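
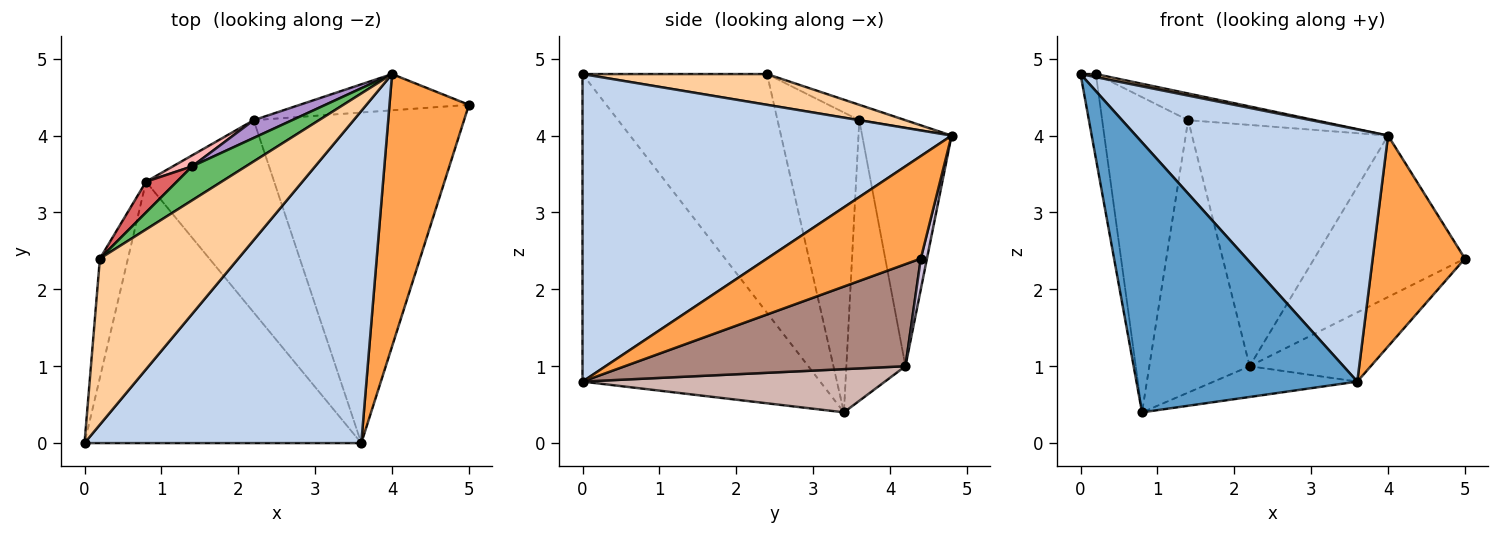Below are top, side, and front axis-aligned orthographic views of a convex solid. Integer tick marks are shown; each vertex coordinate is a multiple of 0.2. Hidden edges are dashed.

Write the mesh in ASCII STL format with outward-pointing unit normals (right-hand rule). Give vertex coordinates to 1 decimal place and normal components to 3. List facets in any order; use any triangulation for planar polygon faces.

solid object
 facet normal -0.612 -0.568 -0.550
  outer loop
   vertex 0.8 3.4 0.4
   vertex 3.6 0.0 0.8
   vertex 0.0 0.0 4.8
  endloop
 endfacet
 facet normal 0.663 -0.453 0.596
  outer loop
   vertex 4.0 4.8 4.0
   vertex 0.0 0.0 4.8
   vertex 3.6 0.0 0.8
  endloop
 endfacet
 facet normal 0.714 -0.429 0.553
  outer loop
   vertex 4.0 4.8 4.0
   vertex 3.6 0.0 0.8
   vertex 5.0 4.4 2.4
  endloop
 endfacet
 facet normal 0.217 -0.018 0.976
  outer loop
   vertex 0.2 2.4 4.8
   vertex 0.0 0.0 4.8
   vertex 4.0 4.8 4.0
  endloop
 endfacet
 facet normal -0.219 0.603 0.767
  outer loop
   vertex 0.2 2.4 4.8
   vertex 4.0 4.8 4.0
   vertex 1.4 3.6 4.2
  endloop
 endfacet
 facet normal -0.990 0.082 -0.116
  outer loop
   vertex 0.2 2.4 4.8
   vertex 0.8 3.4 0.4
   vertex 0.0 0.0 4.8
  endloop
 endfacet
 facet normal -0.687 0.723 0.071
  outer loop
   vertex 0.2 2.4 4.8
   vertex 1.4 3.6 4.2
   vertex 0.8 3.4 0.4
  endloop
 endfacet
 facet normal -0.507 0.861 0.035
  outer loop
   vertex 2.2 4.2 1.0
   vertex 0.8 3.4 0.4
   vertex 1.4 3.6 4.2
  endloop
 endfacet
 facet normal -0.414 0.908 0.067
  outer loop
   vertex 2.2 4.2 1.0
   vertex 1.4 3.6 4.2
   vertex 4.0 4.8 4.0
  endloop
 endfacet
 facet normal 0.040 0.975 -0.219
  outer loop
   vertex 2.2 4.2 1.0
   vertex 4.0 4.8 4.0
   vertex 5.0 4.4 2.4
  endloop
 endfacet
 facet normal 0.429 0.185 -0.884
  outer loop
   vertex 2.2 4.2 1.0
   vertex 5.0 4.4 2.4
   vertex 3.6 0.0 0.8
  endloop
 endfacet
 facet normal 0.316 0.150 -0.937
  outer loop
   vertex 2.2 4.2 1.0
   vertex 3.6 0.0 0.8
   vertex 0.8 3.4 0.4
  endloop
 endfacet
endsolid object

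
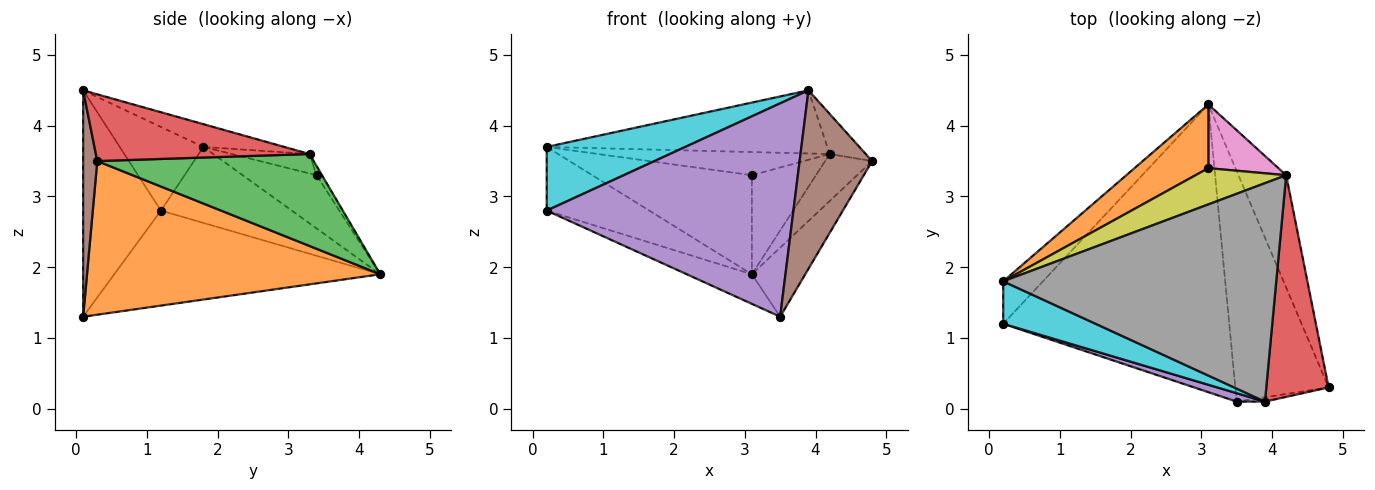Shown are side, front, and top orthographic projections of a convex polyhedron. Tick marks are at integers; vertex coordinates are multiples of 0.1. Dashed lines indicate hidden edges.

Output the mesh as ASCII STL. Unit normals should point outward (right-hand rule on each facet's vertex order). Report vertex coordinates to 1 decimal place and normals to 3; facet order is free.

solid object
 facet normal -0.386 0.094 -0.918
  outer loop
   vertex 3.5 0.1 1.3
   vertex 0.2 1.2 2.8
   vertex 3.1 4.3 1.9
  endloop
 endfacet
 facet normal 0.845 0.154 -0.513
  outer loop
   vertex 3.5 0.1 1.3
   vertex 3.1 4.3 1.9
   vertex 4.8 0.3 3.5
  endloop
 endfacet
 facet normal 0.871 0.189 -0.452
  outer loop
   vertex 4.2 3.3 3.6
   vertex 4.8 0.3 3.5
   vertex 3.1 4.3 1.9
  endloop
 endfacet
 facet normal 0.725 0.122 0.677
  outer loop
   vertex 3.9 0.1 4.5
   vertex 4.8 0.3 3.5
   vertex 4.2 3.3 3.6
  endloop
 endfacet
 facet normal -0.301 -0.953 0.038
  outer loop
   vertex 3.9 0.1 4.5
   vertex 0.2 1.2 2.8
   vertex 3.5 0.1 1.3
  endloop
 endfacet
 facet normal 0.191 -0.981 -0.024
  outer loop
   vertex 3.9 0.1 4.5
   vertex 3.5 0.1 1.3
   vertex 4.8 0.3 3.5
  endloop
 endfacet
 facet normal -0.071 0.839 0.539
  outer loop
   vertex 3.1 3.4 3.3
   vertex 4.2 3.3 3.6
   vertex 3.1 4.3 1.9
  endloop
 endfacet
 facet normal -0.080 0.277 0.958
  outer loop
   vertex 0.2 1.8 3.7
   vertex 3.9 0.1 4.5
   vertex 4.2 3.3 3.6
  endloop
 endfacet
 facet normal -0.178 0.530 0.829
  outer loop
   vertex 0.2 1.8 3.7
   vertex 4.2 3.3 3.6
   vertex 3.1 3.4 3.3
  endloop
 endfacet
 facet normal -0.449 -0.744 0.496
  outer loop
   vertex 0.2 1.8 3.7
   vertex 0.2 1.2 2.8
   vertex 3.9 0.1 4.5
  endloop
 endfacet
 facet normal -0.728 0.571 -0.380
  outer loop
   vertex 0.2 1.8 3.7
   vertex 3.1 4.3 1.9
   vertex 0.2 1.2 2.8
  endloop
 endfacet
 facet normal -0.363 0.784 0.504
  outer loop
   vertex 0.2 1.8 3.7
   vertex 3.1 3.4 3.3
   vertex 3.1 4.3 1.9
  endloop
 endfacet
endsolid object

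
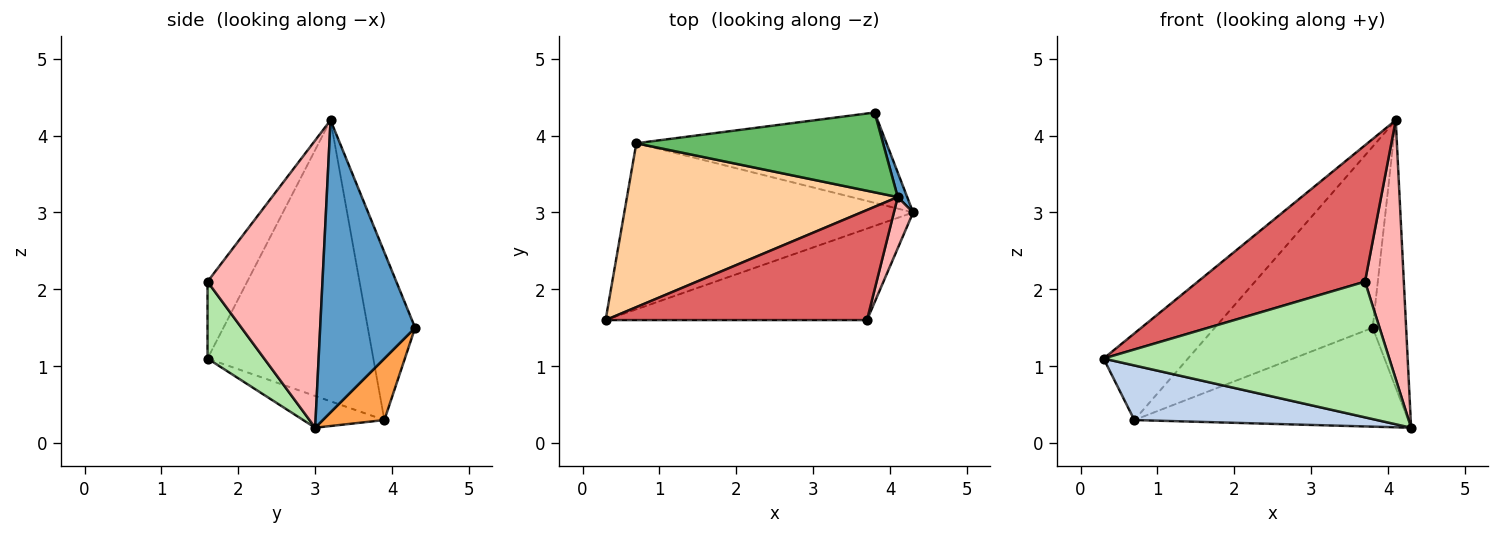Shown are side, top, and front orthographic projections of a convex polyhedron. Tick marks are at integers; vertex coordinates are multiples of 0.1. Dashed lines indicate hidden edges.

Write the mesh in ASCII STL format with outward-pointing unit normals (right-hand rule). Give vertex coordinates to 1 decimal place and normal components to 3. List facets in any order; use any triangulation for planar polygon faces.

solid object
 facet normal 0.943 0.332 0.031
  outer loop
   vertex 4.1 3.2 4.2
   vertex 4.3 3.0 0.2
   vertex 3.8 4.3 1.5
  endloop
 endfacet
 facet normal -0.104 -0.311 -0.945
  outer loop
   vertex 0.7 3.9 0.3
   vertex 4.3 3.0 0.2
   vertex 0.3 1.6 1.1
  endloop
 endfacet
 facet normal 0.164 0.728 -0.665
  outer loop
   vertex 0.7 3.9 0.3
   vertex 3.8 4.3 1.5
   vertex 4.3 3.0 0.2
  endloop
 endfacet
 facet normal -0.676 0.344 0.651
  outer loop
   vertex 0.7 3.9 0.3
   vertex 0.3 1.6 1.1
   vertex 4.1 3.2 4.2
  endloop
 endfacet
 facet normal -0.264 0.883 0.389
  outer loop
   vertex 0.7 3.9 0.3
   vertex 4.1 3.2 4.2
   vertex 3.8 4.3 1.5
  endloop
 endfacet
 facet normal 0.162 -0.818 -0.552
  outer loop
   vertex 3.7 1.6 2.1
   vertex 0.3 1.6 1.1
   vertex 4.3 3.0 0.2
  endloop
 endfacet
 facet normal -0.182 -0.765 0.618
  outer loop
   vertex 3.7 1.6 2.1
   vertex 4.1 3.2 4.2
   vertex 0.3 1.6 1.1
  endloop
 endfacet
 facet normal 0.946 -0.319 0.063
  outer loop
   vertex 3.7 1.6 2.1
   vertex 4.3 3.0 0.2
   vertex 4.1 3.2 4.2
  endloop
 endfacet
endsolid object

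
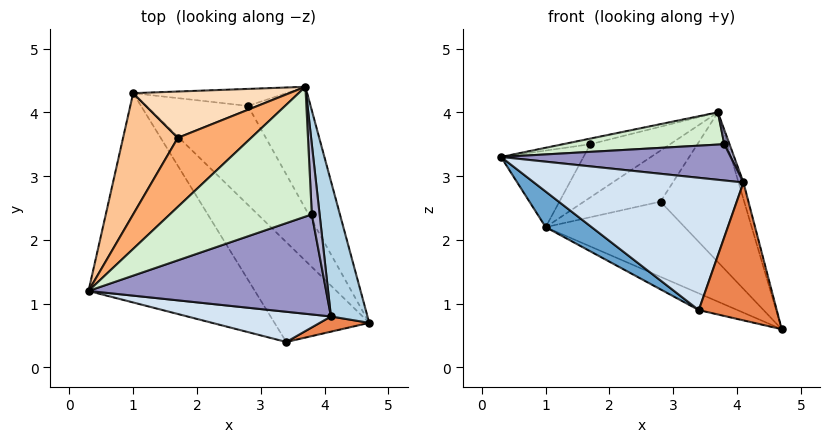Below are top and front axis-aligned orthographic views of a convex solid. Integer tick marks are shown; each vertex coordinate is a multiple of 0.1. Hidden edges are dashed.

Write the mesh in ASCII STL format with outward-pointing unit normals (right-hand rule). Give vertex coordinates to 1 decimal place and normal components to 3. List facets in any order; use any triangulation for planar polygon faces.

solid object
 facet normal -0.628 -0.131 -0.767
  outer loop
   vertex 1.0 4.3 2.2
   vertex 3.4 0.4 0.9
   vertex 0.3 1.2 3.3
  endloop
 endfacet
 facet normal -0.257 0.160 -0.953
  outer loop
   vertex 1.0 4.3 2.2
   vertex 4.7 0.7 0.6
   vertex 3.4 0.4 0.9
  endloop
 endfacet
 facet normal 0.967 0.031 0.251
  outer loop
   vertex 4.1 0.8 2.9
   vertex 4.7 0.7 0.6
   vertex 3.7 4.4 4.0
  endloop
 endfacet
 facet normal -0.079 -0.972 0.222
  outer loop
   vertex 4.1 0.8 2.9
   vertex 0.3 1.2 3.3
   vertex 3.4 0.4 0.9
  endloop
 endfacet
 facet normal 0.247 -0.963 0.106
  outer loop
   vertex 4.1 0.8 2.9
   vertex 3.4 0.4 0.9
   vertex 4.7 0.7 0.6
  endloop
 endfacet
 facet normal -0.271 0.078 0.959
  outer loop
   vertex 1.7 3.6 3.5
   vertex 0.3 1.2 3.3
   vertex 3.7 4.4 4.0
  endloop
 endfacet
 facet normal -0.720 0.371 0.587
  outer loop
   vertex 1.7 3.6 3.5
   vertex 1.0 4.3 2.2
   vertex 0.3 1.2 3.3
  endloop
 endfacet
 facet normal -0.422 0.684 0.595
  outer loop
   vertex 1.7 3.6 3.5
   vertex 3.7 4.4 4.0
   vertex 1.0 4.3 2.2
  endloop
 endfacet
 facet normal 0.586 0.628 -0.511
  outer loop
   vertex 2.8 4.1 2.6
   vertex 3.7 4.4 4.0
   vertex 4.7 0.7 0.6
  endloop
 endfacet
 facet normal 0.237 0.588 -0.774
  outer loop
   vertex 2.8 4.1 2.6
   vertex 4.7 0.7 0.6
   vertex 1.0 4.3 2.2
  endloop
 endfacet
 facet normal 0.173 0.934 -0.311
  outer loop
   vertex 2.8 4.1 2.6
   vertex 1.0 4.3 2.2
   vertex 3.7 4.4 4.0
  endloop
 endfacet
 facet normal 0.027 -0.241 0.970
  outer loop
   vertex 3.8 2.4 3.5
   vertex 3.7 4.4 4.0
   vertex 0.3 1.2 3.3
  endloop
 endfacet
 facet normal 0.063 -0.340 0.938
  outer loop
   vertex 3.8 2.4 3.5
   vertex 0.3 1.2 3.3
   vertex 4.1 0.8 2.9
  endloop
 endfacet
 facet normal 0.665 -0.150 0.732
  outer loop
   vertex 3.8 2.4 3.5
   vertex 4.1 0.8 2.9
   vertex 3.7 4.4 4.0
  endloop
 endfacet
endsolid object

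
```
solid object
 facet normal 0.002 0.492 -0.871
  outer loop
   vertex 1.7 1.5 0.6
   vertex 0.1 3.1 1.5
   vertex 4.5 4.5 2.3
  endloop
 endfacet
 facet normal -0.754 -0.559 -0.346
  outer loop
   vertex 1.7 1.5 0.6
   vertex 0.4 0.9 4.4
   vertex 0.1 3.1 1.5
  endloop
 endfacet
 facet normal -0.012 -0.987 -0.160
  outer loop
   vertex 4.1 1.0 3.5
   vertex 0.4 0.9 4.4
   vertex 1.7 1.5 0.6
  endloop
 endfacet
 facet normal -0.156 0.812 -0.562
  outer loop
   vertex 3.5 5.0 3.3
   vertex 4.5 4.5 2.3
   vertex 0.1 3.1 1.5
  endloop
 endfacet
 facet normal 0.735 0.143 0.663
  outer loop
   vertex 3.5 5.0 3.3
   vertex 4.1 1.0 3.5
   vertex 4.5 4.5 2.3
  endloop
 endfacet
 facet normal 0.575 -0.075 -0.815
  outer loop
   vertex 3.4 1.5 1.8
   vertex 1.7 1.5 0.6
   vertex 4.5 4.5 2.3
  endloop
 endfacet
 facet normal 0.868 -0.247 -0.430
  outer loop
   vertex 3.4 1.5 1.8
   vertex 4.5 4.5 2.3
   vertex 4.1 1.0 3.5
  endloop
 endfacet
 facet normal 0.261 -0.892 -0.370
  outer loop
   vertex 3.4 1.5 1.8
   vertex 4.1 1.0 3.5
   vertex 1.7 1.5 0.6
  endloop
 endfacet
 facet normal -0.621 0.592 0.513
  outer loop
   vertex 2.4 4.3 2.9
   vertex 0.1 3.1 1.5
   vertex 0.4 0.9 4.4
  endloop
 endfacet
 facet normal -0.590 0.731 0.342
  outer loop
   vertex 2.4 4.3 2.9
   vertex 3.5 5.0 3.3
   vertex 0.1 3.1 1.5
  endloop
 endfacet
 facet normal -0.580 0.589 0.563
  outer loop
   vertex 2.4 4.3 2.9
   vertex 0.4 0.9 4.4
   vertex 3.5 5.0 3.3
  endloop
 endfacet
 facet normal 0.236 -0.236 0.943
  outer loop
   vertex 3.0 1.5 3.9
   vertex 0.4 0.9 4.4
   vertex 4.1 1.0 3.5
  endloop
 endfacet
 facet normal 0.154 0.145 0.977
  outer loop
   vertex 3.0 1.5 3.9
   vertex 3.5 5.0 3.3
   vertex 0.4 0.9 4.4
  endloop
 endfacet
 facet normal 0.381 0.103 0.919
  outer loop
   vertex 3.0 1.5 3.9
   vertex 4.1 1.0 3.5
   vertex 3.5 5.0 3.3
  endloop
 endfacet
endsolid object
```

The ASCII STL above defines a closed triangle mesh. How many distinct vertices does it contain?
9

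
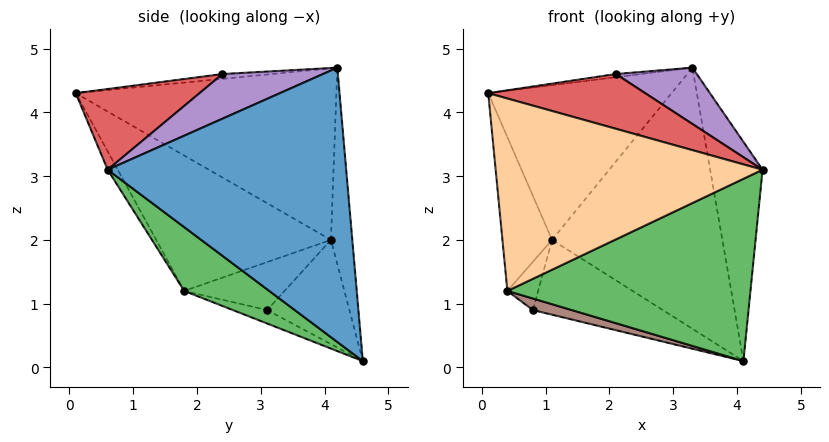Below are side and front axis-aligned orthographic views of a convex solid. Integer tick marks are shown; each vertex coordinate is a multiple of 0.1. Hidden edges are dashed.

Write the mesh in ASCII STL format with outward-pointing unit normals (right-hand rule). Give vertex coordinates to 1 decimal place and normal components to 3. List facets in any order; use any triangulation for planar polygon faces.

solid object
 facet normal 0.960 0.211 0.185
  outer loop
   vertex 3.3 4.2 4.7
   vertex 4.4 0.6 3.1
   vertex 4.1 4.6 0.1
  endloop
 endfacet
 facet normal -0.687 0.484 0.542
  outer loop
   vertex 1.1 4.1 2.0
   vertex 0.1 0.1 4.3
   vertex 3.3 4.2 4.7
  endloop
 endfacet
 facet normal -0.124 0.990 0.065
  outer loop
   vertex 1.1 4.1 2.0
   vertex 3.3 4.2 4.7
   vertex 4.1 4.6 0.1
  endloop
 endfacet
 facet normal -0.033 -0.875 -0.483
  outer loop
   vertex 0.4 1.8 1.2
   vertex 4.4 0.6 3.1
   vertex 0.1 0.1 4.3
  endloop
 endfacet
 facet normal 0.202 -0.578 -0.791
  outer loop
   vertex 0.4 1.8 1.2
   vertex 4.1 4.6 0.1
   vertex 4.4 0.6 3.1
  endloop
 endfacet
 facet normal -0.960 0.273 0.057
  outer loop
   vertex 0.4 1.8 1.2
   vertex 0.1 0.1 4.3
   vertex 1.1 4.1 2.0
  endloop
 endfacet
 facet normal 0.289 -0.367 0.884
  outer loop
   vertex 2.1 2.4 4.6
   vertex 0.1 0.1 4.3
   vertex 4.4 0.6 3.1
  endloop
 endfacet
 facet normal -0.341 0.176 0.924
  outer loop
   vertex 2.1 2.4 4.6
   vertex 3.3 4.2 4.7
   vertex 0.1 0.1 4.3
  endloop
 endfacet
 facet normal 0.356 -0.287 0.890
  outer loop
   vertex 2.1 2.4 4.6
   vertex 4.4 0.6 3.1
   vertex 3.3 4.2 4.7
  endloop
 endfacet
 facet normal -0.454 0.717 -0.528
  outer loop
   vertex 0.8 3.1 0.9
   vertex 1.1 4.1 2.0
   vertex 4.1 4.6 0.1
  endloop
 endfacet
 facet normal -0.155 -0.176 -0.972
  outer loop
   vertex 0.8 3.1 0.9
   vertex 4.1 4.6 0.1
   vertex 0.4 1.8 1.2
  endloop
 endfacet
 facet normal -0.956 0.293 -0.006
  outer loop
   vertex 0.8 3.1 0.9
   vertex 0.4 1.8 1.2
   vertex 1.1 4.1 2.0
  endloop
 endfacet
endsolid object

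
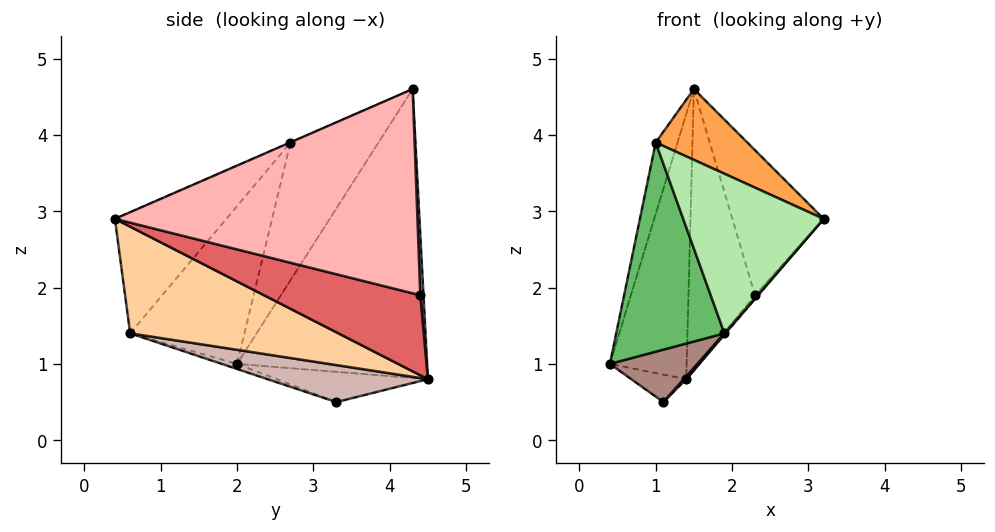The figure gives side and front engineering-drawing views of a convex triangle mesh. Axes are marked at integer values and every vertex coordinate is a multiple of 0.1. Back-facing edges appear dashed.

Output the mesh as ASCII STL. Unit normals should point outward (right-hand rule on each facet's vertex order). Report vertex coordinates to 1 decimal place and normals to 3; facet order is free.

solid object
 facet normal -0.926 0.374 0.044
  outer loop
   vertex 1.5 4.3 4.6
   vertex 1.4 4.5 0.8
   vertex 0.4 2.0 1.0
  endloop
 endfacet
 facet normal -0.961 0.238 0.141
  outer loop
   vertex 1.0 2.7 3.9
   vertex 1.5 4.3 4.6
   vertex 0.4 2.0 1.0
  endloop
 endfacet
 facet normal -0.002 -0.400 0.916
  outer loop
   vertex 1.0 2.7 3.9
   vertex 3.2 0.4 2.9
   vertex 1.5 4.3 4.6
  endloop
 endfacet
 facet normal 0.755 -0.004 -0.655
  outer loop
   vertex 1.9 0.6 1.4
   vertex 1.4 4.5 0.8
   vertex 3.2 0.4 2.9
  endloop
 endfacet
 facet normal -0.692 -0.656 0.301
  outer loop
   vertex 1.9 0.6 1.4
   vertex 1.0 2.7 3.9
   vertex 0.4 2.0 1.0
  endloop
 endfacet
 facet normal -0.570 -0.719 0.398
  outer loop
   vertex 1.9 0.6 1.4
   vertex 3.2 0.4 2.9
   vertex 1.0 2.7 3.9
  endloop
 endfacet
 facet normal 0.775 0.016 -0.632
  outer loop
   vertex 2.3 4.4 1.9
   vertex 3.2 0.4 2.9
   vertex 1.4 4.5 0.8
  endloop
 endfacet
 facet normal 0.918 0.277 0.282
  outer loop
   vertex 2.3 4.4 1.9
   vertex 1.5 4.3 4.6
   vertex 3.2 0.4 2.9
  endloop
 endfacet
 facet normal 0.048 0.998 0.051
  outer loop
   vertex 2.3 4.4 1.9
   vertex 1.4 4.5 0.8
   vertex 1.5 4.3 4.6
  endloop
 endfacet
 facet normal -0.864 0.314 -0.393
  outer loop
   vertex 1.1 3.3 0.5
   vertex 0.4 2.0 1.0
   vertex 1.4 4.5 0.8
  endloop
 endfacet
 facet normal -0.058 -0.331 -0.942
  outer loop
   vertex 1.1 3.3 0.5
   vertex 1.9 0.6 1.4
   vertex 0.4 2.0 1.0
  endloop
 endfacet
 facet normal 0.730 -0.012 -0.684
  outer loop
   vertex 1.1 3.3 0.5
   vertex 1.4 4.5 0.8
   vertex 1.9 0.6 1.4
  endloop
 endfacet
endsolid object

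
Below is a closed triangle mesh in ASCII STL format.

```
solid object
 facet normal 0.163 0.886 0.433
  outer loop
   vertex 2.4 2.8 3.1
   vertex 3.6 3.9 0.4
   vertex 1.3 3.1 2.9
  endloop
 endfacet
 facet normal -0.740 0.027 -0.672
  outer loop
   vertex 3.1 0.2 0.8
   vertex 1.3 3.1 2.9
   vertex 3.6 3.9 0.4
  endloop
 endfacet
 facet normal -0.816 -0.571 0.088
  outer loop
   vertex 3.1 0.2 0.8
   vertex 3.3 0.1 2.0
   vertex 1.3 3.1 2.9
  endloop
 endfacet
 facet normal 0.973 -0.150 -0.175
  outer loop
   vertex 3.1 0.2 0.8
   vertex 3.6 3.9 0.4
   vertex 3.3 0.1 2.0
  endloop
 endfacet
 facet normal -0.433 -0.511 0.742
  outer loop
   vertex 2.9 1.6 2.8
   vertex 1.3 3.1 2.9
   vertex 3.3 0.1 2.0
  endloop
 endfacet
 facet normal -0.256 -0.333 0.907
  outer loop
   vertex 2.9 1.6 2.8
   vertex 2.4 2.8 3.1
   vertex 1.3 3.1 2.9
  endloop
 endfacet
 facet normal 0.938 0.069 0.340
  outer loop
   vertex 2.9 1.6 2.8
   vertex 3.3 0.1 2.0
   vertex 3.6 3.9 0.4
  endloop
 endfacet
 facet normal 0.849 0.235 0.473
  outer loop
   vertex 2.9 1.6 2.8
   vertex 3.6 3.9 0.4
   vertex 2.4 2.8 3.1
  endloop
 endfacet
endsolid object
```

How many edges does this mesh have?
12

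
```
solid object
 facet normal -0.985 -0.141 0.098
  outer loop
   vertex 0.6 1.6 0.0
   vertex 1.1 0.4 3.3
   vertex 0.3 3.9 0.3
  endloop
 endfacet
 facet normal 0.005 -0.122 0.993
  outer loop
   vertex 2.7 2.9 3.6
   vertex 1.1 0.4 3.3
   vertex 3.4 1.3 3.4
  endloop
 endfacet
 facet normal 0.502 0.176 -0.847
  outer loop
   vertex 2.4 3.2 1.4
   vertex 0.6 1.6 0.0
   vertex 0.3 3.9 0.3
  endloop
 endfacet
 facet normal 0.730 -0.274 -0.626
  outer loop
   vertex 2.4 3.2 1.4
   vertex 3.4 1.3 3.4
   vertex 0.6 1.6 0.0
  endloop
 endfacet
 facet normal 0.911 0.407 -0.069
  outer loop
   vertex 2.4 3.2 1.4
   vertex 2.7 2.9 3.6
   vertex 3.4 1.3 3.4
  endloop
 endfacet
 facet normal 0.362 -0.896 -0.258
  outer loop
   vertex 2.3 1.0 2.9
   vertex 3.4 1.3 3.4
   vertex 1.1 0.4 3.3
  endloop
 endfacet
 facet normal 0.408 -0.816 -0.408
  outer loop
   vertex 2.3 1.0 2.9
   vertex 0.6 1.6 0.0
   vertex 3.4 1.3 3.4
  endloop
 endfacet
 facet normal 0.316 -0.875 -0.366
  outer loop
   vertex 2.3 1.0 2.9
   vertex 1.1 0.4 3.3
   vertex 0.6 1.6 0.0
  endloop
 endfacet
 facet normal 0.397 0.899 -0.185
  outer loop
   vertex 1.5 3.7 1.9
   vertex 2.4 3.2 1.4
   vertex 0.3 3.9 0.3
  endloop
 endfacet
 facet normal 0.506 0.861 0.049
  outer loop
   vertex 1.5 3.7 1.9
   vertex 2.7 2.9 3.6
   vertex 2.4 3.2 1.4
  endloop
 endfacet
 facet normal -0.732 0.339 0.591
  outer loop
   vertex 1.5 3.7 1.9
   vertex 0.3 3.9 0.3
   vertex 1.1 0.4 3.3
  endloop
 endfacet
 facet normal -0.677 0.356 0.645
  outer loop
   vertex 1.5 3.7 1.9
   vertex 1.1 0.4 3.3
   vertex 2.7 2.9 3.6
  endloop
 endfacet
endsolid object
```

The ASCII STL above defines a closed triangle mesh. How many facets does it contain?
12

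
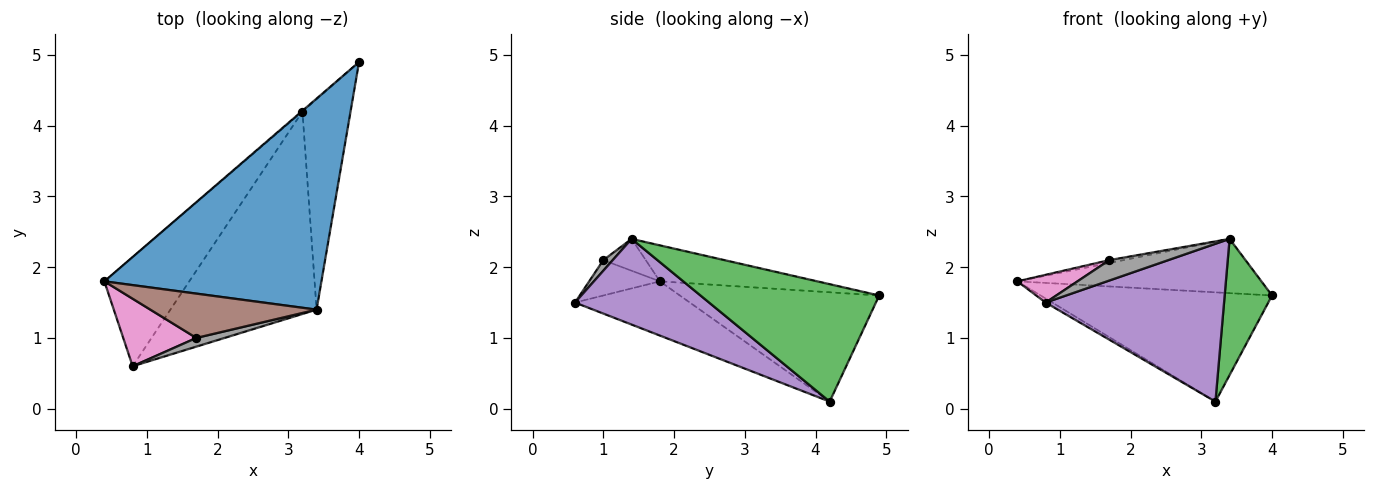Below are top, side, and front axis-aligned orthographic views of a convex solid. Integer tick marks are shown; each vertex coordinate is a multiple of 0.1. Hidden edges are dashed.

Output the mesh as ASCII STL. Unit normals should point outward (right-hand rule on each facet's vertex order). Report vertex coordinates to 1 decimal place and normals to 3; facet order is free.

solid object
 facet normal -0.158 0.246 0.956
  outer loop
   vertex 3.4 1.4 2.4
   vertex 4.0 4.9 1.6
   vertex 0.4 1.8 1.8
  endloop
 endfacet
 facet normal -0.653 0.758 -0.005
  outer loop
   vertex 3.2 4.2 0.1
   vertex 0.4 1.8 1.8
   vertex 4.0 4.9 1.6
  endloop
 endfacet
 facet normal 0.899 -0.238 -0.368
  outer loop
   vertex 3.2 4.2 0.1
   vertex 4.0 4.9 1.6
   vertex 3.4 1.4 2.4
  endloop
 endfacet
 facet normal -0.538 0.031 -0.842
  outer loop
   vertex 0.8 0.6 1.5
   vertex 0.4 1.8 1.8
   vertex 3.2 4.2 0.1
  endloop
 endfacet
 facet normal 0.420 -0.558 -0.716
  outer loop
   vertex 0.8 0.6 1.5
   vertex 3.2 4.2 0.1
   vertex 3.4 1.4 2.4
  endloop
 endfacet
 facet normal -0.188 0.063 0.980
  outer loop
   vertex 1.7 1.0 2.1
   vertex 3.4 1.4 2.4
   vertex 0.4 1.8 1.8
  endloop
 endfacet
 facet normal -0.408 -0.347 0.844
  outer loop
   vertex 1.7 1.0 2.1
   vertex 0.4 1.8 1.8
   vertex 0.8 0.6 1.5
  endloop
 endfacet
 facet normal 0.146 -0.910 0.388
  outer loop
   vertex 1.7 1.0 2.1
   vertex 0.8 0.6 1.5
   vertex 3.4 1.4 2.4
  endloop
 endfacet
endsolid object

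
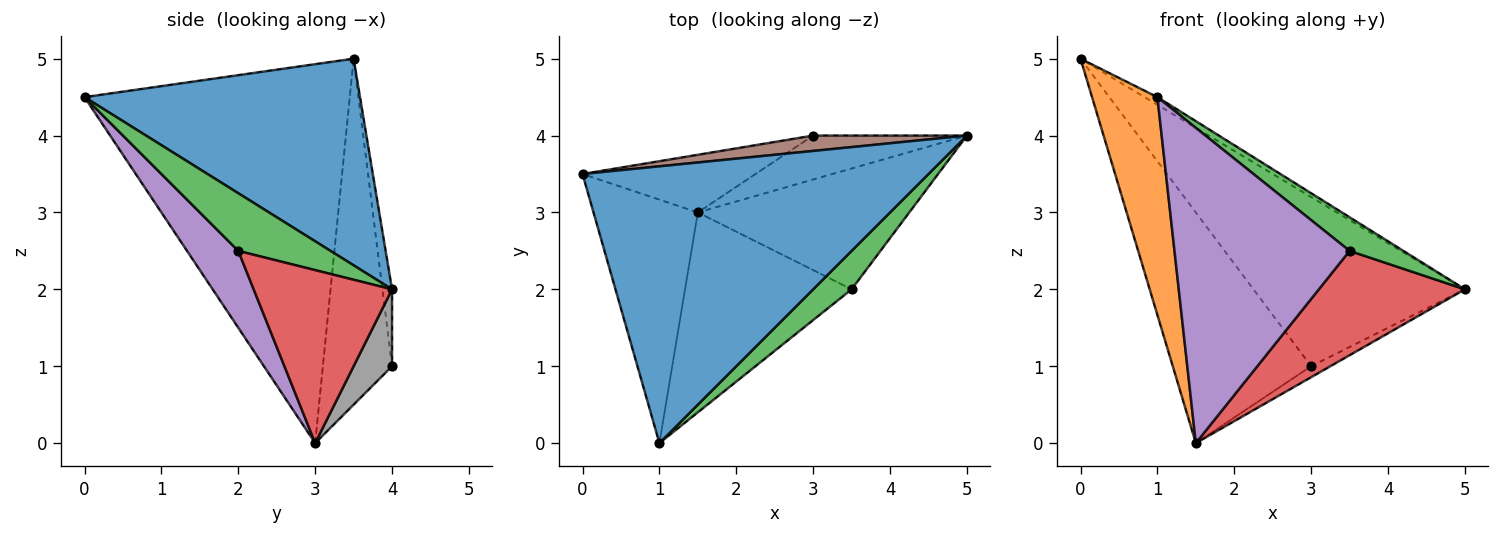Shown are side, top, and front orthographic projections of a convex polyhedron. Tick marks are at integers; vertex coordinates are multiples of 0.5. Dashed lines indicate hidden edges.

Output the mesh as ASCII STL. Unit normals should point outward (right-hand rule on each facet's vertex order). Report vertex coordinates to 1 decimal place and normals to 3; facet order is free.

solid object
 facet normal 0.513 0.024 0.858
  outer loop
   vertex 1.0 0.0 4.5
   vertex 5.0 4.0 2.0
   vertex 0.0 3.5 5.0
  endloop
 endfacet
 facet normal -0.938 -0.231 -0.258
  outer loop
   vertex 1.5 3.0 0.0
   vertex 1.0 0.0 4.5
   vertex 0.0 3.5 5.0
  endloop
 endfacet
 facet normal 0.749 -0.437 0.499
  outer loop
   vertex 3.5 2.0 2.5
   vertex 5.0 4.0 2.0
   vertex 1.0 0.0 4.5
  endloop
 endfacet
 facet normal 0.526 -0.556 -0.643
  outer loop
   vertex 3.5 2.0 2.5
   vertex 1.5 3.0 0.0
   vertex 5.0 4.0 2.0
  endloop
 endfacet
 facet normal 0.240 -0.820 -0.520
  outer loop
   vertex 3.5 2.0 2.5
   vertex 1.0 0.0 4.5
   vertex 1.5 3.0 0.0
  endloop
 endfacet
 facet normal -0.045 0.995 0.090
  outer loop
   vertex 3.0 4.0 1.0
   vertex 0.0 3.5 5.0
   vertex 5.0 4.0 2.0
  endloop
 endfacet
 facet normal -0.436 0.873 -0.218
  outer loop
   vertex 3.0 4.0 1.0
   vertex 1.5 3.0 0.0
   vertex 0.0 3.5 5.0
  endloop
 endfacet
 facet normal 0.436 0.218 -0.873
  outer loop
   vertex 3.0 4.0 1.0
   vertex 5.0 4.0 2.0
   vertex 1.5 3.0 0.0
  endloop
 endfacet
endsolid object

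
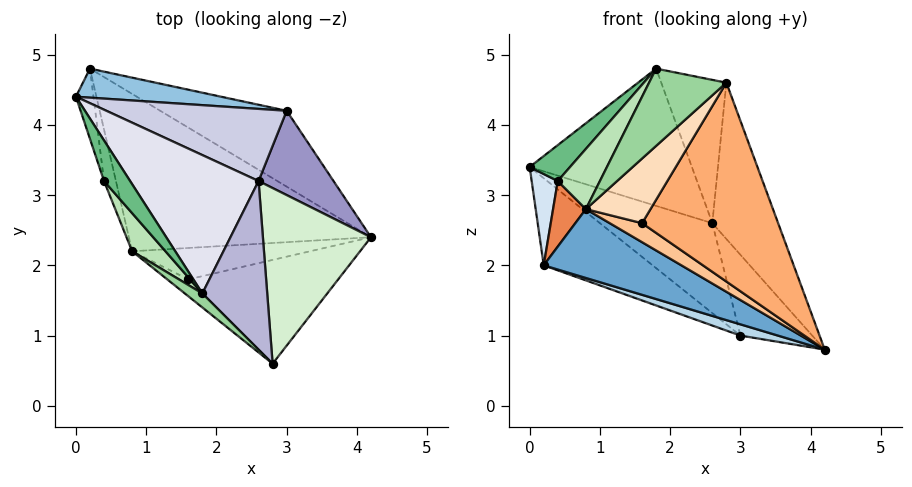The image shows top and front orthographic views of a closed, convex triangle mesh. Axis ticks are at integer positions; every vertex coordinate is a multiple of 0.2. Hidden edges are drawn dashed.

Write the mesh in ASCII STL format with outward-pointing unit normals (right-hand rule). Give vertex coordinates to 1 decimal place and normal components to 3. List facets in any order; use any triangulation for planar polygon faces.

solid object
 facet normal -0.458 -0.356 -0.814
  outer loop
   vertex 0.8 2.2 2.8
   vertex 0.2 4.8 2.0
   vertex 4.2 2.4 0.8
  endloop
 endfacet
 facet normal 0.302 0.905 0.302
  outer loop
   vertex 3.0 4.2 1.0
   vertex 0.2 4.8 2.0
   vertex 0.0 4.4 3.4
  endloop
 endfacet
 facet normal -0.359 -0.137 -0.923
  outer loop
   vertex 3.0 4.2 1.0
   vertex 4.2 2.4 0.8
   vertex 0.2 4.8 2.0
  endloop
 endfacet
 facet normal -0.937 -0.277 -0.213
  outer loop
   vertex 0.4 3.2 3.2
   vertex 0.0 4.4 3.4
   vertex 0.2 4.8 2.0
  endloop
 endfacet
 facet normal -0.933 -0.284 -0.223
  outer loop
   vertex 0.4 3.2 3.2
   vertex 0.2 4.8 2.0
   vertex 0.8 2.2 2.8
  endloop
 endfacet
 facet normal -0.115 -0.881 -0.460
  outer loop
   vertex 1.6 1.8 2.6
   vertex 4.2 2.4 0.8
   vertex 2.8 0.6 4.6
  endloop
 endfacet
 facet normal -0.427 -0.468 -0.773
  outer loop
   vertex 1.6 1.8 2.6
   vertex 0.8 2.2 2.8
   vertex 4.2 2.4 0.8
  endloop
 endfacet
 facet normal -0.480 -0.849 -0.221
  outer loop
   vertex 1.6 1.8 2.6
   vertex 2.8 0.6 4.6
   vertex 0.8 2.2 2.8
  endloop
 endfacet
 facet normal -0.850 -0.349 0.395
  outer loop
   vertex 1.8 1.6 4.8
   vertex 0.0 4.4 3.4
   vertex 0.4 3.2 3.2
  endloop
 endfacet
 facet normal -0.688 -0.714 0.130
  outer loop
   vertex 1.8 1.6 4.8
   vertex 0.8 2.2 2.8
   vertex 2.8 0.6 4.6
  endloop
 endfacet
 facet normal -0.845 -0.452 0.287
  outer loop
   vertex 1.8 1.6 4.8
   vertex 0.4 3.2 3.2
   vertex 0.8 2.2 2.8
  endloop
 endfacet
 facet normal 0.761 0.431 0.485
  outer loop
   vertex 2.6 3.2 2.6
   vertex 2.8 0.6 4.6
   vertex 4.2 2.4 0.8
  endloop
 endfacet
 facet normal 0.757 0.452 0.472
  outer loop
   vertex 2.6 3.2 2.6
   vertex 4.2 2.4 0.8
   vertex 3.0 4.2 1.0
  endloop
 endfacet
 facet normal 0.625 0.506 0.595
  outer loop
   vertex 2.6 3.2 2.6
   vertex 1.8 1.6 4.8
   vertex 2.8 0.6 4.6
  endloop
 endfacet
 facet normal 0.484 0.683 0.548
  outer loop
   vertex 2.6 3.2 2.6
   vertex 3.0 4.2 1.0
   vertex 0.0 4.4 3.4
  endloop
 endfacet
 facet normal 0.478 0.619 0.624
  outer loop
   vertex 2.6 3.2 2.6
   vertex 0.0 4.4 3.4
   vertex 1.8 1.6 4.8
  endloop
 endfacet
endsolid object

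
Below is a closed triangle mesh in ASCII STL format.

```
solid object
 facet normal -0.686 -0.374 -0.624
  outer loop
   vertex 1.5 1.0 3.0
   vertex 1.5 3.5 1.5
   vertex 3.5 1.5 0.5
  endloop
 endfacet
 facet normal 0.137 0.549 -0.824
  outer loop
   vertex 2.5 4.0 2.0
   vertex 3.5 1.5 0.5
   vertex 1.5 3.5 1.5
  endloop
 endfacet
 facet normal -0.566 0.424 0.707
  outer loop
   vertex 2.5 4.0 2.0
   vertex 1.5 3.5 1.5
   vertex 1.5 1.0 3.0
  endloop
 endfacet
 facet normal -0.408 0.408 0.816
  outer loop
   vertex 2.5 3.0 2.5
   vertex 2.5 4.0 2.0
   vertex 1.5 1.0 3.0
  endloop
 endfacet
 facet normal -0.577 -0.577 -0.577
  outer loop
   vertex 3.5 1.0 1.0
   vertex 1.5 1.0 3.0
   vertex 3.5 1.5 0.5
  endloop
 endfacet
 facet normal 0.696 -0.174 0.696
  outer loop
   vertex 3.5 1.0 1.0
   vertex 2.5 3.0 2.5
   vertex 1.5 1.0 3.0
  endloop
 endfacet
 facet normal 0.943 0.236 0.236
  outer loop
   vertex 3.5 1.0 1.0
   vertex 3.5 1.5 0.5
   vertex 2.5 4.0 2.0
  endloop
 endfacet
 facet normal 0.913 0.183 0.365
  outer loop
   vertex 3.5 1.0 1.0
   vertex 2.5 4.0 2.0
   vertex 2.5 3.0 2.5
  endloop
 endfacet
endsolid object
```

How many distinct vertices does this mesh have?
6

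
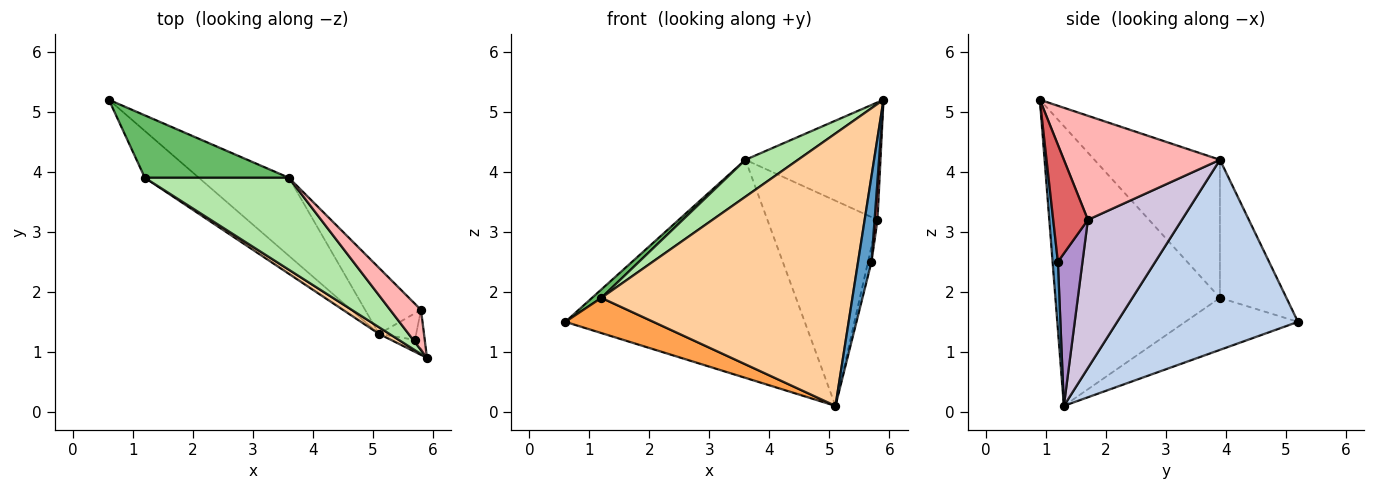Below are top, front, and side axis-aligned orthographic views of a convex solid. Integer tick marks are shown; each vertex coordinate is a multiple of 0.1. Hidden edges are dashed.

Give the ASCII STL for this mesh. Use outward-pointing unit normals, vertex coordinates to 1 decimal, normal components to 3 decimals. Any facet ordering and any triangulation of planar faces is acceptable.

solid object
 facet normal 0.364 -0.922 -0.129
  outer loop
   vertex 5.7 1.2 2.5
   vertex 5.9 0.9 5.2
   vertex 5.1 1.3 0.1
  endloop
 endfacet
 facet normal 0.580 0.767 -0.275
  outer loop
   vertex 3.6 3.9 4.2
   vertex 5.1 1.3 0.1
   vertex 0.6 5.2 1.5
  endloop
 endfacet
 facet normal -0.610 -0.476 -0.633
  outer loop
   vertex 1.2 3.9 1.9
   vertex 0.6 5.2 1.5
   vertex 5.1 1.3 0.1
  endloop
 endfacet
 facet normal -0.548 -0.836 0.020
  outer loop
   vertex 1.2 3.9 1.9
   vertex 5.1 1.3 0.1
   vertex 5.9 0.9 5.2
  endloop
 endfacet
 facet normal -0.689 -0.097 0.719
  outer loop
   vertex 1.2 3.9 1.9
   vertex 3.6 3.9 4.2
   vertex 0.6 5.2 1.5
  endloop
 endfacet
 facet normal -0.665 -0.278 0.693
  outer loop
   vertex 1.2 3.9 1.9
   vertex 5.9 0.9 5.2
   vertex 3.6 3.9 4.2
  endloop
 endfacet
 facet normal 0.993 -0.083 -0.083
  outer loop
   vertex 5.8 1.7 3.2
   vertex 5.9 0.9 5.2
   vertex 5.7 1.2 2.5
  endloop
 endfacet
 facet normal 0.738 0.639 0.219
  outer loop
   vertex 5.8 1.7 3.2
   vertex 3.6 3.9 4.2
   vertex 5.9 0.9 5.2
  endloop
 endfacet
 facet normal 0.962 0.136 -0.235
  outer loop
   vertex 5.8 1.7 3.2
   vertex 5.7 1.2 2.5
   vertex 5.1 1.3 0.1
  endloop
 endfacet
 facet normal 0.631 0.739 -0.238
  outer loop
   vertex 5.8 1.7 3.2
   vertex 5.1 1.3 0.1
   vertex 3.6 3.9 4.2
  endloop
 endfacet
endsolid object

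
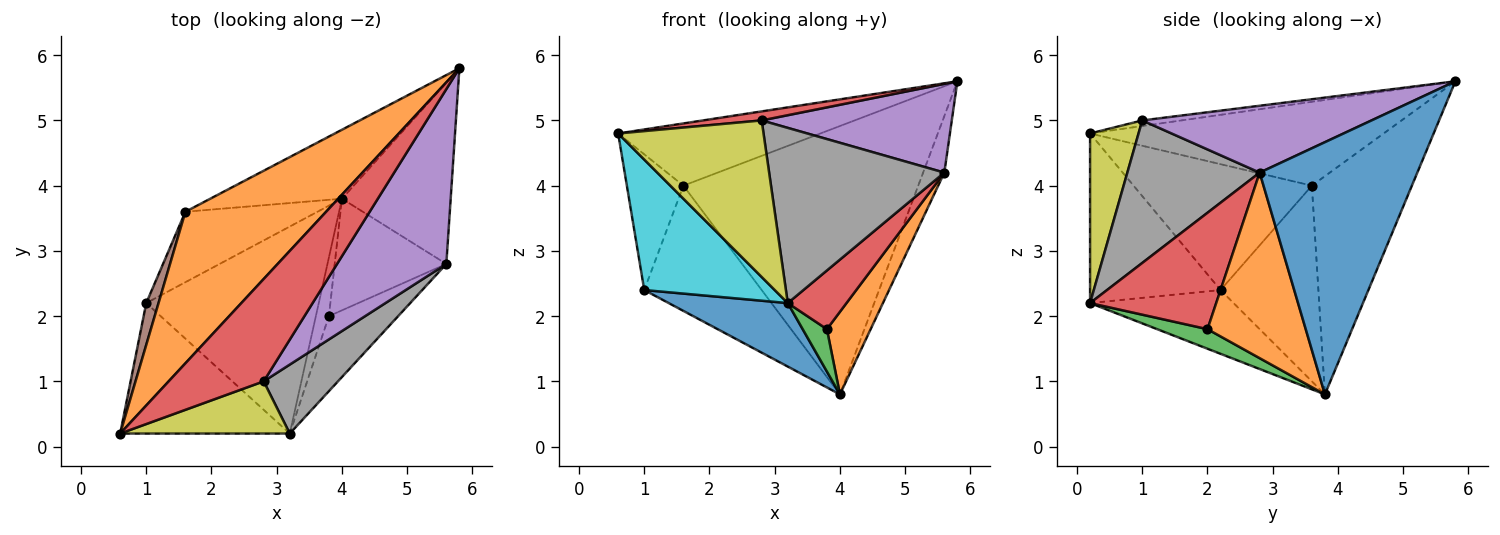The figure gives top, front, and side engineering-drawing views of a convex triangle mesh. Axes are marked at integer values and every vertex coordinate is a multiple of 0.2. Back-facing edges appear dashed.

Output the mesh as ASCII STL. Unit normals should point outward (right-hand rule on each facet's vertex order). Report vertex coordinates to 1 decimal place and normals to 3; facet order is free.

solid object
 facet normal 0.911 0.123 -0.393
  outer loop
   vertex 5.6 2.8 4.2
   vertex 4.0 3.8 0.8
   vertex 5.8 5.8 5.6
  endloop
 endfacet
 facet normal -0.483 0.333 0.810
  outer loop
   vertex 1.6 3.6 4.0
   vertex 0.6 0.2 4.8
   vertex 5.8 5.8 5.6
  endloop
 endfacet
 facet normal -0.381 0.895 -0.230
  outer loop
   vertex 1.6 3.6 4.0
   vertex 5.8 5.8 5.6
   vertex 4.0 3.8 0.8
  endloop
 endfacet
 facet normal -0.058 -0.088 0.994
  outer loop
   vertex 2.8 1.0 5.0
   vertex 5.8 5.8 5.6
   vertex 0.6 0.2 4.8
  endloop
 endfacet
 facet normal 0.479 -0.397 0.783
  outer loop
   vertex 2.8 1.0 5.0
   vertex 5.6 2.8 4.2
   vertex 5.8 5.8 5.6
  endloop
 endfacet
 facet normal -0.949 0.301 0.093
  outer loop
   vertex 1.0 2.2 2.4
   vertex 0.6 0.2 4.8
   vertex 1.6 3.6 4.0
  endloop
 endfacet
 facet normal -0.588 0.705 -0.397
  outer loop
   vertex 1.0 2.2 2.4
   vertex 1.6 3.6 4.0
   vertex 4.0 3.8 0.8
  endloop
 endfacet
 facet normal 0.575 -0.761 0.300
  outer loop
   vertex 3.2 0.2 2.2
   vertex 5.6 2.8 4.2
   vertex 2.8 1.0 5.0
  endloop
 endfacet
 facet normal 0.302 -0.905 0.302
  outer loop
   vertex 3.2 0.2 2.2
   vertex 2.8 1.0 5.0
   vertex 0.6 0.2 4.8
  endloop
 endfacet
 facet normal -0.577 -0.577 -0.577
  outer loop
   vertex 3.2 0.2 2.2
   vertex 0.6 0.2 4.8
   vertex 1.0 2.2 2.4
  endloop
 endfacet
 facet normal -0.333 -0.276 -0.901
  outer loop
   vertex 3.2 0.2 2.2
   vertex 1.0 2.2 2.4
   vertex 4.0 3.8 0.8
  endloop
 endfacet
 facet normal 0.801 -0.357 -0.482
  outer loop
   vertex 3.8 2.0 1.8
   vertex 4.0 3.8 0.8
   vertex 5.6 2.8 4.2
  endloop
 endfacet
 facet normal 0.772 -0.372 -0.515
  outer loop
   vertex 3.8 2.0 1.8
   vertex 3.2 0.2 2.2
   vertex 4.0 3.8 0.8
  endloop
 endfacet
 facet normal 0.798 -0.371 -0.475
  outer loop
   vertex 3.8 2.0 1.8
   vertex 5.6 2.8 4.2
   vertex 3.2 0.2 2.2
  endloop
 endfacet
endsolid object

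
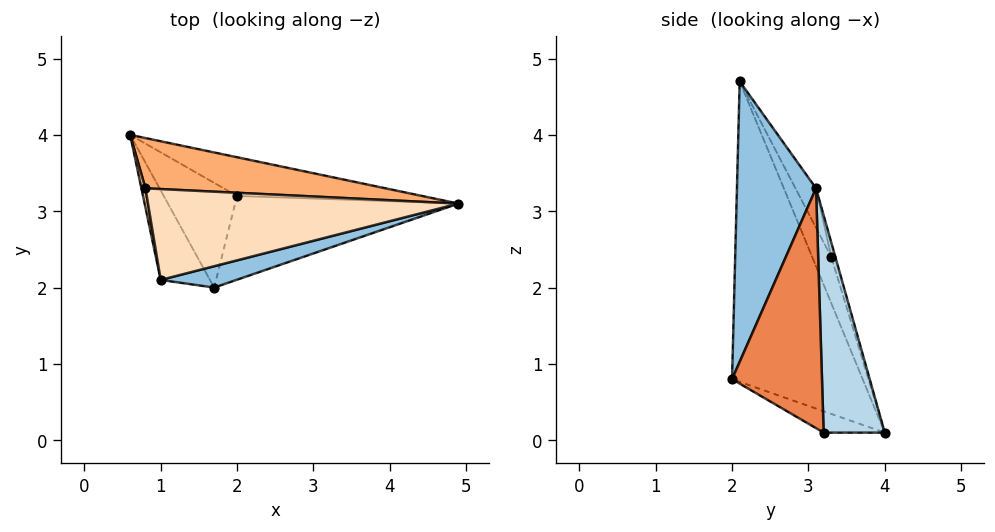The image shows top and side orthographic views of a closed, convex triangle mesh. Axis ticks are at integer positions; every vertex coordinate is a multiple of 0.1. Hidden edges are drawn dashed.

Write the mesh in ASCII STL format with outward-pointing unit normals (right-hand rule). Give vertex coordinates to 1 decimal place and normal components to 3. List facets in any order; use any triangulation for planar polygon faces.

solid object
 facet normal -0.846 -0.514 -0.139
  outer loop
   vertex 1.7 2.0 0.8
   vertex 1.0 2.1 4.7
   vertex 0.6 4.0 0.1
  endloop
 endfacet
 facet normal 0.272 -0.959 0.073
  outer loop
   vertex 1.7 2.0 0.8
   vertex 4.9 3.1 3.3
   vertex 1.0 2.1 4.7
  endloop
 endfacet
 facet normal 0.457 0.800 -0.389
  outer loop
   vertex 2.0 3.2 0.1
   vertex 0.6 4.0 0.1
   vertex 4.9 3.1 3.3
  endloop
 endfacet
 facet normal -0.251 -0.440 -0.862
  outer loop
   vertex 2.0 3.2 0.1
   vertex 1.7 2.0 0.8
   vertex 0.6 4.0 0.1
  endloop
 endfacet
 facet normal 0.633 -0.502 -0.589
  outer loop
   vertex 2.0 3.2 0.1
   vertex 4.9 3.1 3.3
   vertex 1.7 2.0 0.8
  endloop
 endfacet
 facet normal -0.018 0.956 0.293
  outer loop
   vertex 0.8 3.3 2.4
   vertex 4.9 3.1 3.3
   vertex 0.6 4.0 0.1
  endloop
 endfacet
 facet normal -0.996 0.000 0.087
  outer loop
   vertex 0.8 3.3 2.4
   vertex 0.6 4.0 0.1
   vertex 1.0 2.1 4.7
  endloop
 endfacet
 facet normal -0.059 0.883 0.466
  outer loop
   vertex 0.8 3.3 2.4
   vertex 1.0 2.1 4.7
   vertex 4.9 3.1 3.3
  endloop
 endfacet
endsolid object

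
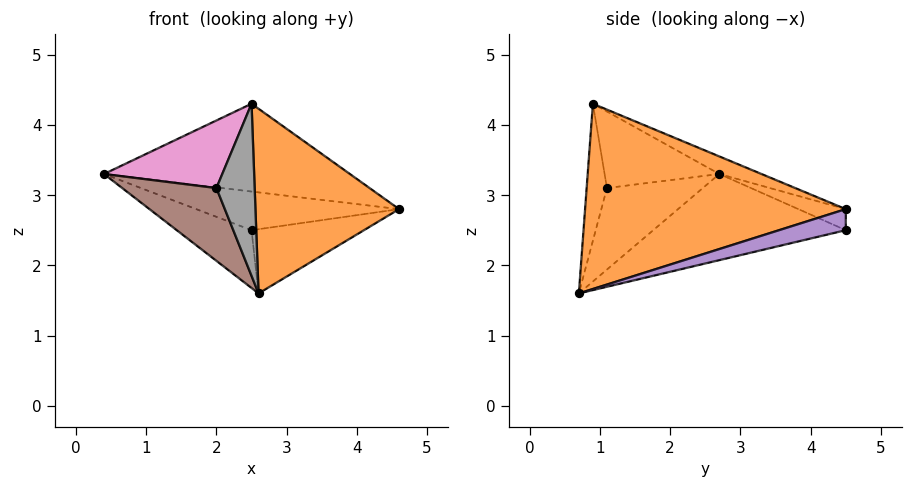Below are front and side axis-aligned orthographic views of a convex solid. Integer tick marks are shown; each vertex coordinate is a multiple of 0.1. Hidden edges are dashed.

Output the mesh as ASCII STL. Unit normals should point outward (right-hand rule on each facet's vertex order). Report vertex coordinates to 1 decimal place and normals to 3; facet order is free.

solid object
 facet normal -0.072 0.419 0.905
  outer loop
   vertex 2.5 0.9 4.3
   vertex 4.6 4.5 2.8
   vertex 0.4 2.7 3.3
  endloop
 endfacet
 facet normal 0.874 -0.481 0.068
  outer loop
   vertex 2.5 0.9 4.3
   vertex 2.6 0.7 1.6
   vertex 4.6 4.5 2.8
  endloop
 endfacet
 facet normal -0.121 0.518 0.847
  outer loop
   vertex 2.5 4.5 2.5
   vertex 0.4 2.7 3.3
   vertex 4.6 4.5 2.8
  endloop
 endfacet
 facet normal -0.487 0.189 -0.853
  outer loop
   vertex 2.5 4.5 2.5
   vertex 2.6 0.7 1.6
   vertex 0.4 2.7 3.3
  endloop
 endfacet
 facet normal 0.138 0.232 -0.963
  outer loop
   vertex 2.5 4.5 2.5
   vertex 4.6 4.5 2.8
   vertex 2.6 0.7 1.6
  endloop
 endfacet
 facet normal -0.710 -0.698 -0.098
  outer loop
   vertex 2.0 1.1 3.1
   vertex 0.4 2.7 3.3
   vertex 2.6 0.7 1.6
  endloop
 endfacet
 facet normal -0.686 -0.707 0.168
  outer loop
   vertex 2.0 1.1 3.1
   vertex 2.5 0.9 4.3
   vertex 0.4 2.7 3.3
  endloop
 endfacet
 facet normal -0.468 -0.882 0.048
  outer loop
   vertex 2.0 1.1 3.1
   vertex 2.6 0.7 1.6
   vertex 2.5 0.9 4.3
  endloop
 endfacet
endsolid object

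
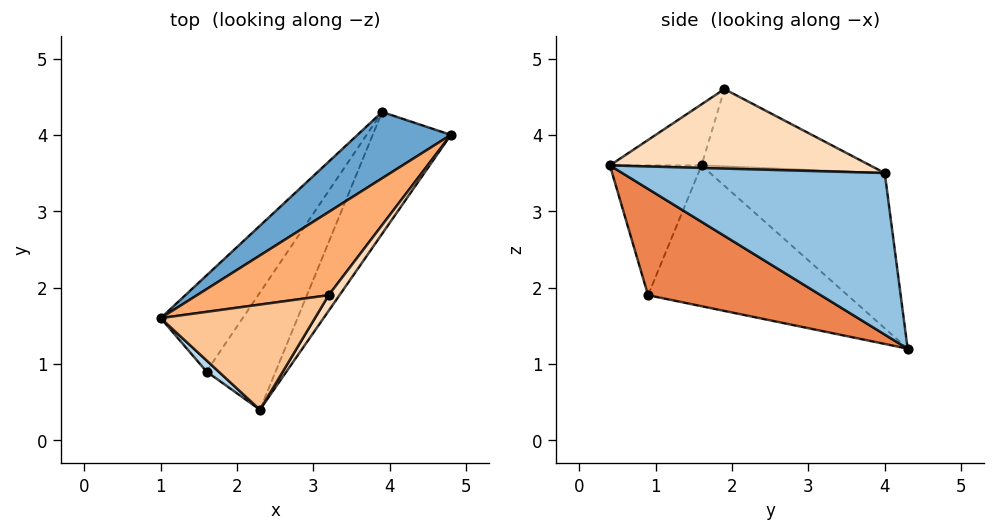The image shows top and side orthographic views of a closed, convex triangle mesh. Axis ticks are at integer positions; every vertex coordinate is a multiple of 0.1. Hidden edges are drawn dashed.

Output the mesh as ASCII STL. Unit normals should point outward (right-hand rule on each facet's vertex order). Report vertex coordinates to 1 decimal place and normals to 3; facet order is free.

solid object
 facet normal -0.503 0.809 0.303
  outer loop
   vertex 3.9 4.3 1.2
   vertex 1.0 1.6 3.6
   vertex 4.8 4.0 3.5
  endloop
 endfacet
 facet normal 0.759 -0.537 -0.367
  outer loop
   vertex 3.9 4.3 1.2
   vertex 4.8 4.0 3.5
   vertex 2.3 0.4 3.6
  endloop
 endfacet
 facet normal -0.677 -0.733 0.063
  outer loop
   vertex 1.6 0.9 1.9
   vertex 2.3 0.4 3.6
   vertex 1.0 1.6 3.6
  endloop
 endfacet
 facet normal -0.779 0.433 -0.453
  outer loop
   vertex 1.6 0.9 1.9
   vertex 1.0 1.6 3.6
   vertex 3.9 4.3 1.2
  endloop
 endfacet
 facet normal 0.694 -0.562 -0.451
  outer loop
   vertex 1.6 0.9 1.9
   vertex 3.9 4.3 1.2
   vertex 2.3 0.4 3.6
  endloop
 endfacet
 facet normal -0.388 0.642 0.661
  outer loop
   vertex 3.2 1.9 4.6
   vertex 4.8 4.0 3.5
   vertex 1.0 1.6 3.6
  endloop
 endfacet
 facet normal -0.342 -0.371 0.864
  outer loop
   vertex 3.2 1.9 4.6
   vertex 1.0 1.6 3.6
   vertex 2.3 0.4 3.6
  endloop
 endfacet
 facet normal 0.818 -0.565 0.111
  outer loop
   vertex 3.2 1.9 4.6
   vertex 2.3 0.4 3.6
   vertex 4.8 4.0 3.5
  endloop
 endfacet
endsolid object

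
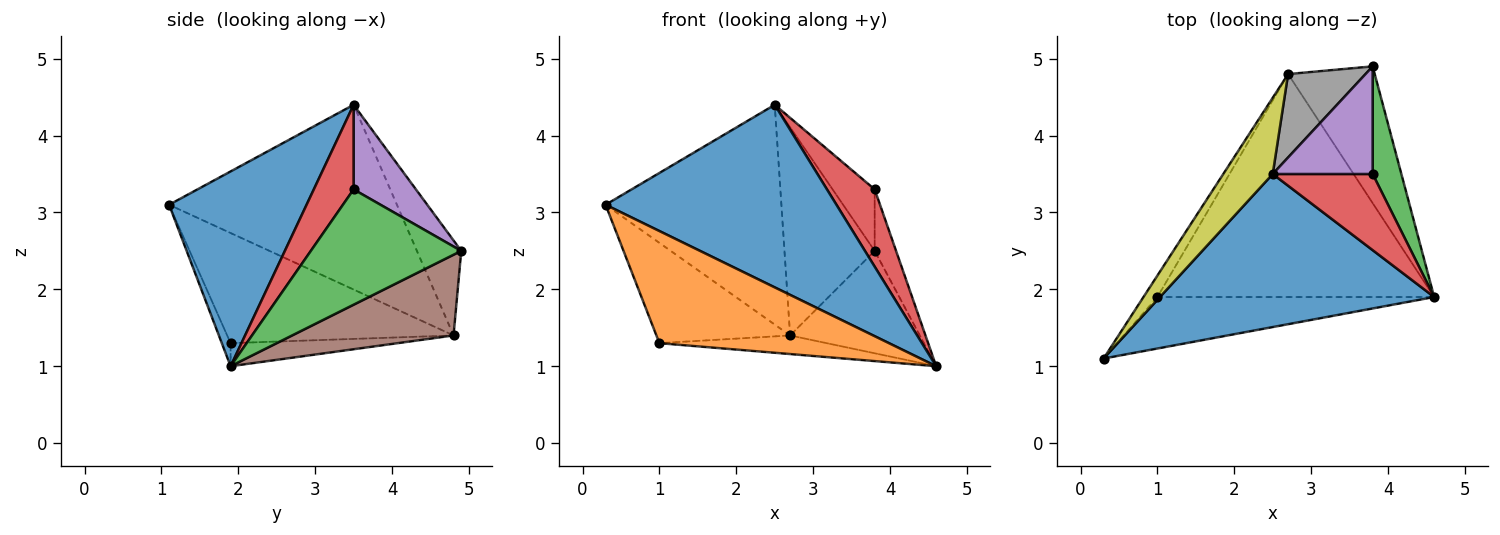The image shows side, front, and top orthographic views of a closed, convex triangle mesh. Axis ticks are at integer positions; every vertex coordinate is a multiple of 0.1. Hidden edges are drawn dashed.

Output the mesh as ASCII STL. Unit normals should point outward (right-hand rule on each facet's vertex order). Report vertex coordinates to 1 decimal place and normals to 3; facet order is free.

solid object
 facet normal 0.415 -0.697 0.584
  outer loop
   vertex 2.5 3.5 4.4
   vertex 0.3 1.1 3.1
   vertex 4.6 1.9 1.0
  endloop
 endfacet
 facet normal -0.035 -0.908 -0.417
  outer loop
   vertex 1.0 1.9 1.3
   vertex 4.6 1.9 1.0
   vertex 0.3 1.1 3.1
  endloop
 endfacet
 facet normal 0.961 0.137 0.239
  outer loop
   vertex 3.8 3.5 3.3
   vertex 4.6 1.9 1.0
   vertex 3.8 4.9 2.5
  endloop
 endfacet
 facet normal 0.511 -0.612 0.604
  outer loop
   vertex 3.8 3.5 3.3
   vertex 2.5 3.5 4.4
   vertex 4.6 1.9 1.0
  endloop
 endfacet
 facet normal 0.592 0.400 0.700
  outer loop
   vertex 3.8 3.5 3.3
   vertex 3.8 4.9 2.5
   vertex 2.5 3.5 4.4
  endloop
 endfacet
 facet normal 0.598 0.480 -0.642
  outer loop
   vertex 2.7 4.8 1.4
   vertex 3.8 4.9 2.5
   vertex 4.6 1.9 1.0
  endloop
 endfacet
 facet normal -0.083 0.083 -0.993
  outer loop
   vertex 2.7 4.8 1.4
   vertex 4.6 1.9 1.0
   vertex 1.0 1.9 1.3
  endloop
 endfacet
 facet normal -0.415 0.845 0.338
  outer loop
   vertex 2.7 4.8 1.4
   vertex 2.5 3.5 4.4
   vertex 3.8 4.9 2.5
  endloop
 endfacet
 facet normal -0.774 0.598 0.207
  outer loop
   vertex 2.7 4.8 1.4
   vertex 0.3 1.1 3.1
   vertex 2.5 3.5 4.4
  endloop
 endfacet
 facet normal -0.856 0.506 -0.108
  outer loop
   vertex 2.7 4.8 1.4
   vertex 1.0 1.9 1.3
   vertex 0.3 1.1 3.1
  endloop
 endfacet
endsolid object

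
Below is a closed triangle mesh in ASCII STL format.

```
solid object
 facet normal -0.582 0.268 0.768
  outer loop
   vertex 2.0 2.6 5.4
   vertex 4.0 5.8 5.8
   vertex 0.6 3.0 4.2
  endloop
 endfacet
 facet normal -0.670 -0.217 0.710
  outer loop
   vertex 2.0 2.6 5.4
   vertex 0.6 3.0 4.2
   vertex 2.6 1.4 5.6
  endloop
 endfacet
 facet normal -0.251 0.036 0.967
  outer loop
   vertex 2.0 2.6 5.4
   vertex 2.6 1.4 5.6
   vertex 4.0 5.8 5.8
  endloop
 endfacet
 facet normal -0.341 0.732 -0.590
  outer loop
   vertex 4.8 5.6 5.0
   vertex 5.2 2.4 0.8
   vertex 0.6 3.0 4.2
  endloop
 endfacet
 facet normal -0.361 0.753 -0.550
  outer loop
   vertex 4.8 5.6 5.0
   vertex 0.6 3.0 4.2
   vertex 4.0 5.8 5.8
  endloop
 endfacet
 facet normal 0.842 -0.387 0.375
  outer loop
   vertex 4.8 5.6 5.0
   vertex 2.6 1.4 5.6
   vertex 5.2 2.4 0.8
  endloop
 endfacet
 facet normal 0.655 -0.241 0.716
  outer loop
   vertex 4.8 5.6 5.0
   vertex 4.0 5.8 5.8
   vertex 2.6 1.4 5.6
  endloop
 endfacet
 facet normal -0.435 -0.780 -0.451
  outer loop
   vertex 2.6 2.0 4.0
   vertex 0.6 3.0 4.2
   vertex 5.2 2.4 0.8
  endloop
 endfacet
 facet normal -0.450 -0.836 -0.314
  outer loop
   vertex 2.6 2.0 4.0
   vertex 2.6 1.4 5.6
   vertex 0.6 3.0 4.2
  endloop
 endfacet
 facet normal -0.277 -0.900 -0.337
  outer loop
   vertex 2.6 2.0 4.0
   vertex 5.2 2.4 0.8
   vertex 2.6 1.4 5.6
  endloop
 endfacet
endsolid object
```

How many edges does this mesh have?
15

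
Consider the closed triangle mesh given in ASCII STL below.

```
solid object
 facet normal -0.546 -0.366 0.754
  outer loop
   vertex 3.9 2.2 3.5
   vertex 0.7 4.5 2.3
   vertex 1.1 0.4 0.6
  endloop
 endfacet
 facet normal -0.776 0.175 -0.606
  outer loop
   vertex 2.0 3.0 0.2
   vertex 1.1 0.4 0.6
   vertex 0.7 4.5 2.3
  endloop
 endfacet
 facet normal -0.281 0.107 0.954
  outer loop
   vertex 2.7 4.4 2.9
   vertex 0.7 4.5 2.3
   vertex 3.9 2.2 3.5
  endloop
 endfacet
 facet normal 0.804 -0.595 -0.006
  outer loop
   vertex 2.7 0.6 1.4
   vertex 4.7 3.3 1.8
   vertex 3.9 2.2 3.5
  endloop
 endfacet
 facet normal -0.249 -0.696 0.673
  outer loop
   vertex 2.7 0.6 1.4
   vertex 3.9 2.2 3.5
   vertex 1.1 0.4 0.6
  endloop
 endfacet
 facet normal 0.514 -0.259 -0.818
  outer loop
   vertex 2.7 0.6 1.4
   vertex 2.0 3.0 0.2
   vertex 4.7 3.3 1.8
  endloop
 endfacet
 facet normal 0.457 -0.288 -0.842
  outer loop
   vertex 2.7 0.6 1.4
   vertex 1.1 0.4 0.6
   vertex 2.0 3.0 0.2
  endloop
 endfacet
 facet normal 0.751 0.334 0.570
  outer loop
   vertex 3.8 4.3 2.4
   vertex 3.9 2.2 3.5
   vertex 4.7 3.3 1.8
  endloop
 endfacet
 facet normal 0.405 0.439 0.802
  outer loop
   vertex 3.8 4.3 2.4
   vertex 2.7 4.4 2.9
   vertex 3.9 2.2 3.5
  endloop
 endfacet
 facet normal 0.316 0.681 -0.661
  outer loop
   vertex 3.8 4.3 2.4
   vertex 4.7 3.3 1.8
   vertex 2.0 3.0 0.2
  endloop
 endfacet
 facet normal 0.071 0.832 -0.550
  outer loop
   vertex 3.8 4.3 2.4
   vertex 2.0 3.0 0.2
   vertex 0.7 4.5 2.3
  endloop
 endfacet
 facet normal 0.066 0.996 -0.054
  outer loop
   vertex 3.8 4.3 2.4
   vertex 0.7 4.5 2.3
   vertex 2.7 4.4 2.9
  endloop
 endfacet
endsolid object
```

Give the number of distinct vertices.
8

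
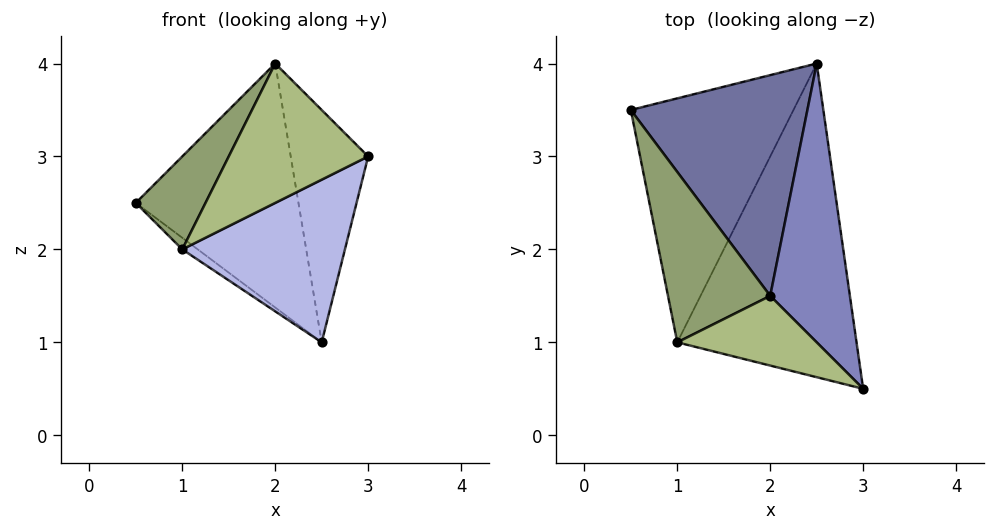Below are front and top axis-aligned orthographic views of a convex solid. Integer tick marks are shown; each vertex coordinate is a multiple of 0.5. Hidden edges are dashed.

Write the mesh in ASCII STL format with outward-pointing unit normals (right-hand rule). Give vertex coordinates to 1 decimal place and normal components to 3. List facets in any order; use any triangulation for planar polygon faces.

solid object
 facet normal 0.303 0.707 0.639
  outer loop
   vertex 2.0 1.5 4.0
   vertex 2.5 4.0 1.0
   vertex 0.5 3.5 2.5
  endloop
 endfacet
 facet normal 0.815 0.371 0.445
  outer loop
   vertex 2.0 1.5 4.0
   vertex 3.0 0.5 3.0
   vertex 2.5 4.0 1.0
  endloop
 endfacet
 facet normal -0.606 0.038 -0.795
  outer loop
   vertex 1.0 1.0 2.0
   vertex 0.5 3.5 2.5
   vertex 2.5 4.0 1.0
  endloop
 endfacet
 facet normal 0.312 -0.437 -0.843
  outer loop
   vertex 1.0 1.0 2.0
   vertex 2.5 4.0 1.0
   vertex 3.0 0.5 3.0
  endloop
 endfacet
 facet normal -0.835 -0.264 0.483
  outer loop
   vertex 1.0 1.0 2.0
   vertex 2.0 1.5 4.0
   vertex 0.5 3.5 2.5
  endloop
 endfacet
 facet normal -0.408 -0.816 0.408
  outer loop
   vertex 1.0 1.0 2.0
   vertex 3.0 0.5 3.0
   vertex 2.0 1.5 4.0
  endloop
 endfacet
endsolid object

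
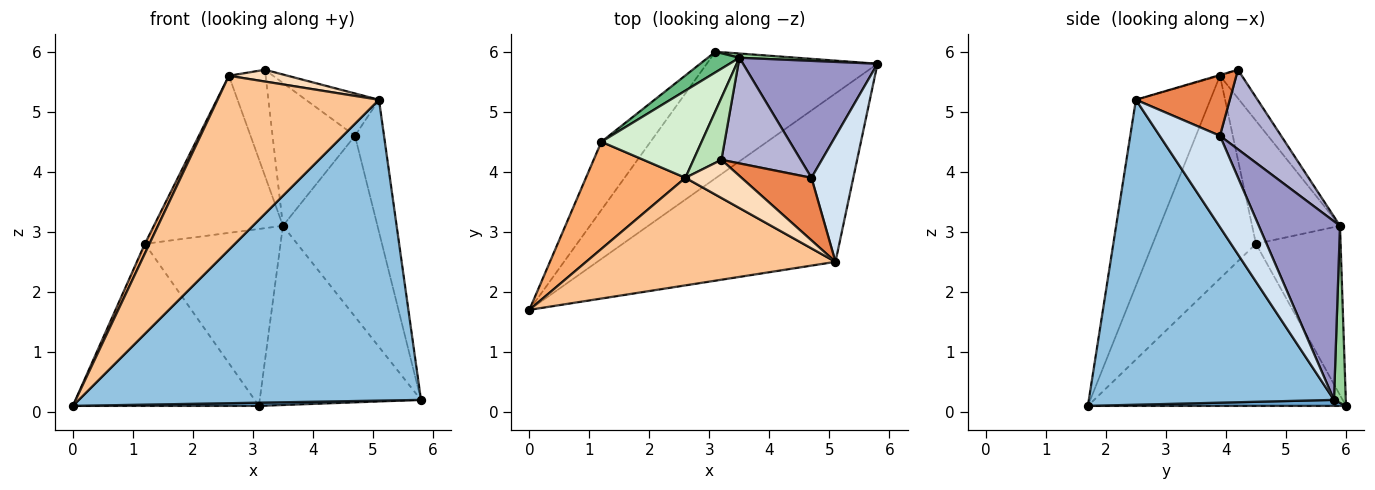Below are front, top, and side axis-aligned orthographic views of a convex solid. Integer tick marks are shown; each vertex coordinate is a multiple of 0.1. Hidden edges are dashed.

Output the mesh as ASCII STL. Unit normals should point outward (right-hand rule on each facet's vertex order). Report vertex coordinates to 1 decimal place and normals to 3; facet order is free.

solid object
 facet normal 0.035 -0.025 -0.999
  outer loop
   vertex 3.1 6.0 0.1
   vertex 5.8 5.8 0.2
   vertex 0.0 1.7 0.1
  endloop
 endfacet
 facet normal 0.530 -0.740 -0.414
  outer loop
   vertex 5.1 2.5 5.2
   vertex 0.0 1.7 0.1
   vertex 5.8 5.8 0.2
  endloop
 endfacet
 facet normal -0.788 0.568 -0.239
  outer loop
   vertex 1.2 4.5 2.8
   vertex 3.1 6.0 0.1
   vertex 0.0 1.7 0.1
  endloop
 endfacet
 facet normal 0.833 0.401 0.382
  outer loop
   vertex 4.7 3.9 4.6
   vertex 5.1 2.5 5.2
   vertex 5.8 5.8 0.2
  endloop
 endfacet
 facet normal 0.584 0.455 0.672
  outer loop
   vertex 4.7 3.9 4.6
   vertex 3.2 4.2 5.7
   vertex 5.1 2.5 5.2
  endloop
 endfacet
 facet normal -0.897 -0.040 0.440
  outer loop
   vertex 2.6 3.9 5.6
   vertex 1.2 4.5 2.8
   vertex 0.0 1.7 0.1
  endloop
 endfacet
 facet normal -0.365 -0.792 0.489
  outer loop
   vertex 2.6 3.9 5.6
   vertex 0.0 1.7 0.1
   vertex 5.1 2.5 5.2
  endloop
 endfacet
 facet normal -0.012 -0.294 0.956
  outer loop
   vertex 2.6 3.9 5.6
   vertex 5.1 2.5 5.2
   vertex 3.2 4.2 5.7
  endloop
 endfacet
 facet normal -0.527 0.844 0.098
  outer loop
   vertex 3.5 5.9 3.1
   vertex 3.1 6.0 0.1
   vertex 1.2 4.5 2.8
  endloop
 endfacet
 facet normal 0.073 0.997 0.024
  outer loop
   vertex 3.5 5.9 3.1
   vertex 5.8 5.8 0.2
   vertex 3.1 6.0 0.1
  endloop
 endfacet
 facet normal -0.458 0.767 0.449
  outer loop
   vertex 3.5 5.9 3.1
   vertex 2.6 3.9 5.6
   vertex 3.2 4.2 5.7
  endloop
 endfacet
 facet normal -0.512 0.751 0.417
  outer loop
   vertex 3.5 5.9 3.1
   vertex 1.2 4.5 2.8
   vertex 2.6 3.9 5.6
  endloop
 endfacet
 facet normal 0.585 0.681 0.440
  outer loop
   vertex 3.5 5.9 3.1
   vertex 4.7 3.9 4.6
   vertex 5.8 5.8 0.2
  endloop
 endfacet
 facet normal 0.512 0.690 0.511
  outer loop
   vertex 3.5 5.9 3.1
   vertex 3.2 4.2 5.7
   vertex 4.7 3.9 4.6
  endloop
 endfacet
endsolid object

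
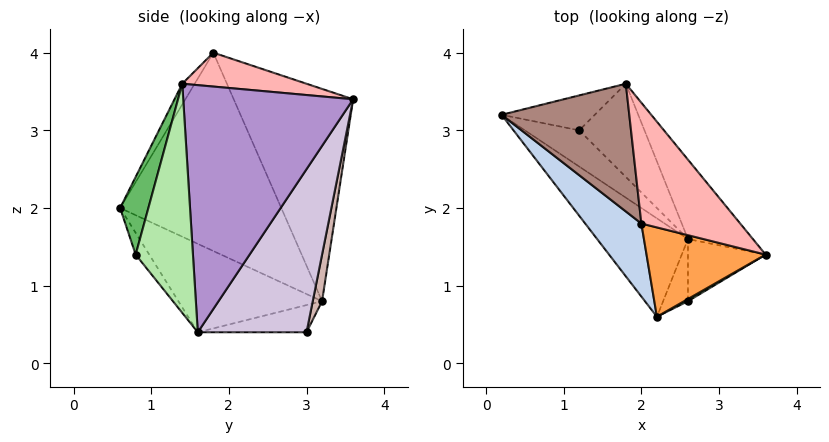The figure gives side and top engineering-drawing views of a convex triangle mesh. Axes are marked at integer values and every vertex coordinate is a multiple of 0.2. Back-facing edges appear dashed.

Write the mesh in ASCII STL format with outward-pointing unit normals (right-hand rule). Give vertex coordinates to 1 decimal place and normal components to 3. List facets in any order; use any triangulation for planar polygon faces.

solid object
 facet normal -0.527 -0.655 -0.541
  outer loop
   vertex 2.6 1.6 0.4
   vertex 2.2 0.6 2.0
   vertex 0.2 3.2 0.8
  endloop
 endfacet
 facet normal -0.820 -0.523 0.232
  outer loop
   vertex 2.0 1.8 4.0
   vertex 0.2 3.2 0.8
   vertex 2.2 0.6 2.0
  endloop
 endfacet
 facet normal -0.088 -0.858 0.506
  outer loop
   vertex 2.0 1.8 4.0
   vertex 2.2 0.6 2.0
   vertex 3.6 1.4 3.6
  endloop
 endfacet
 facet normal -0.408 -0.408 -0.816
  outer loop
   vertex 1.2 3.0 0.4
   vertex 2.6 1.6 0.4
   vertex 0.2 3.2 0.8
  endloop
 endfacet
 facet normal 0.475 -0.879 0.024
  outer loop
   vertex 2.6 0.8 1.4
   vertex 3.6 1.4 3.6
   vertex 2.2 0.6 2.0
  endloop
 endfacet
 facet normal 0.879 -0.372 -0.298
  outer loop
   vertex 2.6 0.8 1.4
   vertex 2.6 1.6 0.4
   vertex 3.6 1.4 3.6
  endloop
 endfacet
 facet normal -0.480 -0.685 -0.548
  outer loop
   vertex 2.6 0.8 1.4
   vertex 2.2 0.6 2.0
   vertex 2.6 1.6 0.4
  endloop
 endfacet
 facet normal 0.306 0.331 0.892
  outer loop
   vertex 1.8 3.6 3.4
   vertex 2.0 1.8 4.0
   vertex 3.6 1.4 3.6
  endloop
 endfacet
 facet normal 0.767 0.609 -0.202
  outer loop
   vertex 1.8 3.6 3.4
   vertex 3.6 1.4 3.6
   vertex 2.6 1.6 0.4
  endloop
 endfacet
 facet normal 0.680 0.680 -0.272
  outer loop
   vertex 1.8 3.6 3.4
   vertex 2.6 1.6 0.4
   vertex 1.2 3.0 0.4
  endloop
 endfacet
 facet normal -0.854 0.076 0.514
  outer loop
   vertex 1.8 3.6 3.4
   vertex 0.2 3.2 0.8
   vertex 2.0 1.8 4.0
  endloop
 endfacet
 facet normal 0.108 0.970 -0.216
  outer loop
   vertex 1.8 3.6 3.4
   vertex 1.2 3.0 0.4
   vertex 0.2 3.2 0.8
  endloop
 endfacet
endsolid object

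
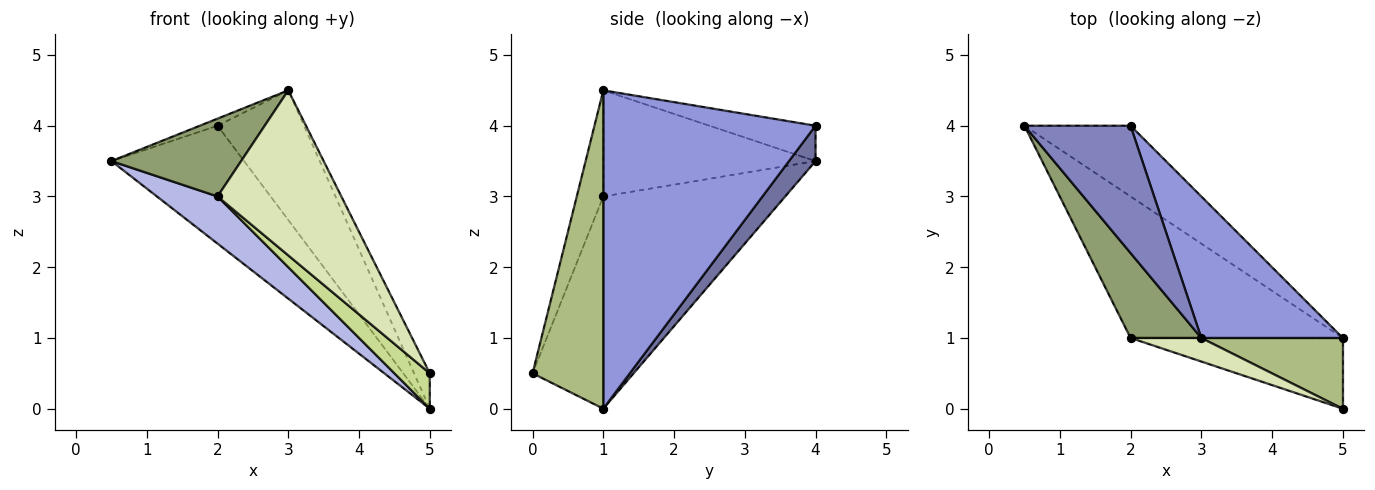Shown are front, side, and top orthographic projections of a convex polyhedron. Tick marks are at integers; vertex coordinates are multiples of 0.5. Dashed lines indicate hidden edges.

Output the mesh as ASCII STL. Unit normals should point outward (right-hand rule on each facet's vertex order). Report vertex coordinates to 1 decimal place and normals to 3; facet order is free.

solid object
 facet normal 0.169 0.845 -0.507
  outer loop
   vertex 2.0 4.0 4.0
   vertex 5.0 1.0 0.0
   vertex 0.5 4.0 3.5
  endloop
 endfacet
 facet normal -0.316 0.053 0.947
  outer loop
   vertex 2.0 4.0 4.0
   vertex 0.5 4.0 3.5
   vertex 3.0 1.0 4.5
  endloop
 endfacet
 facet normal 0.856 0.349 0.381
  outer loop
   vertex 2.0 4.0 4.0
   vertex 3.0 1.0 4.5
   vertex 5.0 1.0 0.0
  endloop
 endfacet
 facet normal -0.688 -0.229 -0.688
  outer loop
   vertex 2.0 1.0 3.0
   vertex 0.5 4.0 3.5
   vertex 5.0 1.0 0.0
  endloop
 endfacet
 facet normal -0.742 -0.453 0.494
  outer loop
   vertex 2.0 1.0 3.0
   vertex 3.0 1.0 4.5
   vertex 0.5 4.0 3.5
  endloop
 endfacet
 facet normal 0.896 0.199 0.398
  outer loop
   vertex 5.0 0.0 0.5
   vertex 5.0 1.0 0.0
   vertex 3.0 1.0 4.5
  endloop
 endfacet
 facet normal -0.667 -0.333 -0.667
  outer loop
   vertex 5.0 0.0 0.5
   vertex 2.0 1.0 3.0
   vertex 5.0 1.0 0.0
  endloop
 endfacet
 facet normal -0.208 -0.968 0.138
  outer loop
   vertex 5.0 0.0 0.5
   vertex 3.0 1.0 4.5
   vertex 2.0 1.0 3.0
  endloop
 endfacet
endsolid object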